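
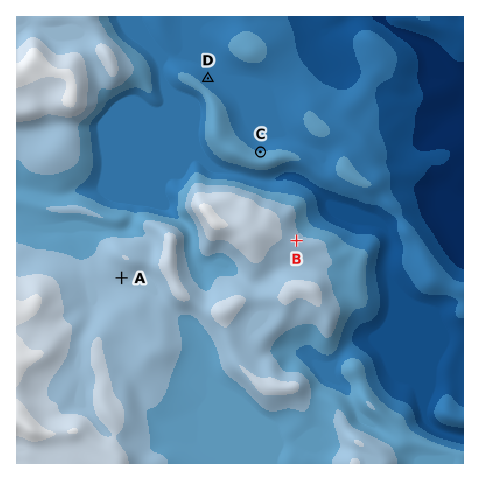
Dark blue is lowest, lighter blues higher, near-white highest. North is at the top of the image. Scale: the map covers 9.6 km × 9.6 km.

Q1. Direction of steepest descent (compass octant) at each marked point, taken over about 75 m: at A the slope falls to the S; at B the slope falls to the NE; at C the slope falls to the N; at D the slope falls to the NE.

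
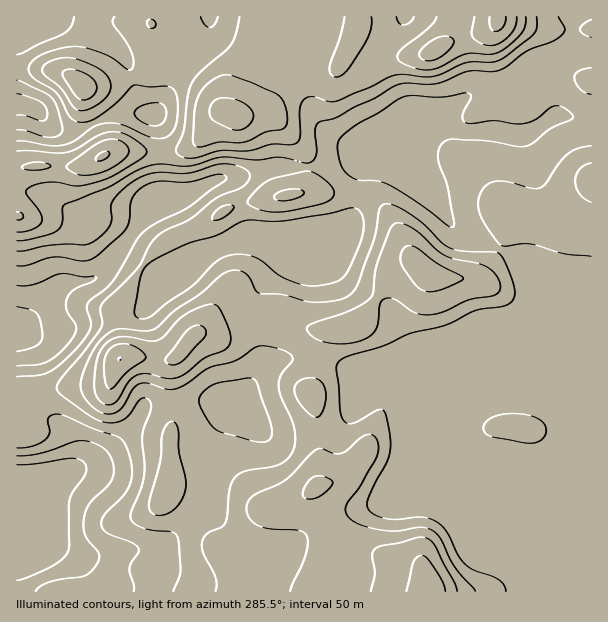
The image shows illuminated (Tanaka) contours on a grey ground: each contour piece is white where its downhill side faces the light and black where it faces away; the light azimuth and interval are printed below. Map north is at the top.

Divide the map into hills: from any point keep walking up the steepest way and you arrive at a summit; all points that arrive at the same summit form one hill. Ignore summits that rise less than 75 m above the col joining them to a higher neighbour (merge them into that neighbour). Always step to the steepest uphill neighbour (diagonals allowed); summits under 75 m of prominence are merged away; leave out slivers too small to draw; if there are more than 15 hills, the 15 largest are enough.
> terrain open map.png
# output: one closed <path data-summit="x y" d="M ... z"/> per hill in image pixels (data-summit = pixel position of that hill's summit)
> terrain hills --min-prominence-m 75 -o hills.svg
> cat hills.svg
<path data-summit="429 591" d="M300 358l-19 2-14 6-13 12-18 28-15-4-60 0-17 4-18 29-22 21-15 8-39 16-29 18-5 6 0 17 14 15 33 16 15 12 6 17 0 11 458-1-4-15-11-14-45-28-24-48-15-17-11-8 2-41-7-31-1-27-9 4-31 2-24 8-30-14z"/><path data-summit="498 18" d="M564 314l-6 0-34 12-36 6-30 18-26 10-6 5 1 24 7 31-2 41 11 8 15 17 24 48 45 28 11 14 5 16 48 0 1-256-5 0-17-18z"/><path data-summit="429 272" d="M384 150l-13 4-9 11-6 41-10 21-19 13-33 4-40 53-2 9 0 12 8 35 0 20 12-11 18-4 10 0 32 4 30 14 4 0 8-4 12-4 42-6 27-10 21-14 16-7 32-5 34-12 13 3-13-18-43-41-26-14-30-12-9-10-12-19z"/><path data-summit="234 114" d="M404 16l-194 0 0 11-5 14-16 17-11 8-8 21-10 21-6 6 8 24 0 60 6 1 23-6 30-15 22-2 30-8 53-2 37-12 23-4 18-31-2-8-22-30-6-13 0-6 6-14 20-24z"/><path data-summit="120 359" d="M260 236l-15 0-44 18-31 23-14 14-10 15-12 10-20 4-34 4-29 10-16 0-15-6-4 1 0 84 19 2 19 6 12 10 7 16 0 17-5 8 21-8 21-13 16-16 18-28 3-3 14-2 60 0 12 4 5-2 22-36 0-15-8-35 0-12 2-9 42-54z"/><path data-summit="102 156" d="M24 104l-8 1 1 220 15-7 28-32 12-4 18-2 13-10 0-6-11-13-6-17 2-12 5-6 17-6 34 0 18-10 0-62-5-18-4-5-33-1-16 4-21 10-17 4-13-5-17-18z"/><path data-summit="81 86" d="M51 16l-35 1 0 87 20 5 17 18 13 5 17-4 30-13 33-1-7-12-6-25-9-21-13-13-21-6z"/>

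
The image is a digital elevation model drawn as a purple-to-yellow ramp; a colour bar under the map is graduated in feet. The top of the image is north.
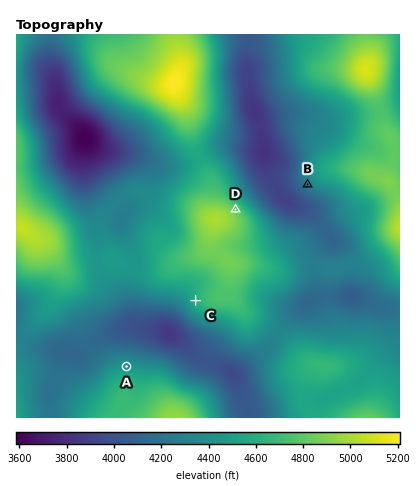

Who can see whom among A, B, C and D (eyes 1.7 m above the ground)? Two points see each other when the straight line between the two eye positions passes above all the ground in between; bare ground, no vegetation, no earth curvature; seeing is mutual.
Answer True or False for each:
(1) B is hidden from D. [False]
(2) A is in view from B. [False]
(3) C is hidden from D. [True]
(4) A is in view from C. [True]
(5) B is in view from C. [False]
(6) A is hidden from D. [True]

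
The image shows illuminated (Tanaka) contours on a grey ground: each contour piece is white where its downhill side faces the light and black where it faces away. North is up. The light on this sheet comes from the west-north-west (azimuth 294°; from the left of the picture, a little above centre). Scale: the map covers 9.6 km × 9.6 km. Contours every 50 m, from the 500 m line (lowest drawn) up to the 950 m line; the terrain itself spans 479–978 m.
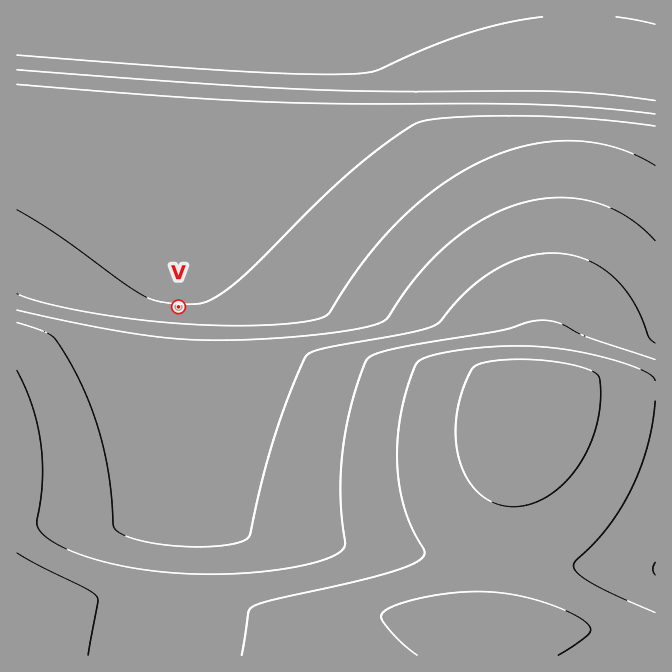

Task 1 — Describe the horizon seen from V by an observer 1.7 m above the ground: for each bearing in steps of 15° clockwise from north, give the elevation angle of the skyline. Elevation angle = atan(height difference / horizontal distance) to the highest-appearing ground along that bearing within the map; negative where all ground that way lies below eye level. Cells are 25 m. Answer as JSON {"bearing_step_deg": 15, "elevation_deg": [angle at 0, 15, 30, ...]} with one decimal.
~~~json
{"bearing_step_deg": 15, "elevation_deg": [-0.8, -0.8, -0.6, -0.3, 0.3, 1.2, 2.1, 3.9, 5.5, 7.8, 9.6, 10.9, 11.5, 11.4, 10.5, 8.9, 6.9, 4.6, 2.0, 0.6, -0.1, -0.5, -0.7, -0.8]}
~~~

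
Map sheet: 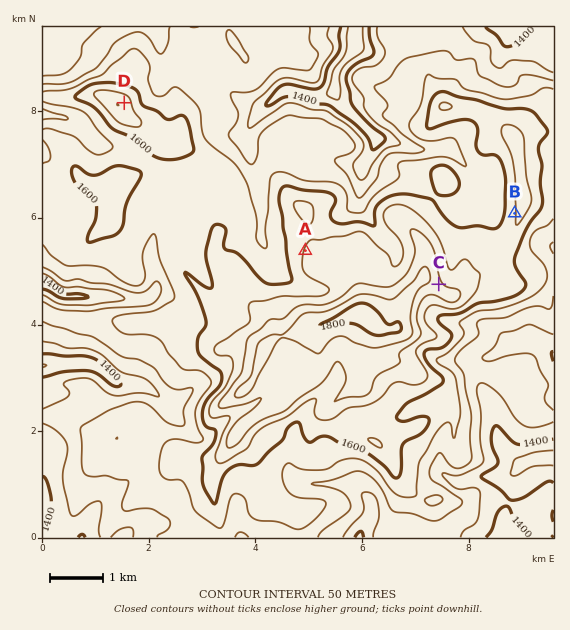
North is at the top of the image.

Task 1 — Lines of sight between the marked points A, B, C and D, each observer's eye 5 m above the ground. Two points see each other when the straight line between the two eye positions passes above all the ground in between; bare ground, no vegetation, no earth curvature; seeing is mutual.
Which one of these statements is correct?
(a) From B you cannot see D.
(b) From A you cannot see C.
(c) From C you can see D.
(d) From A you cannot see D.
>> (b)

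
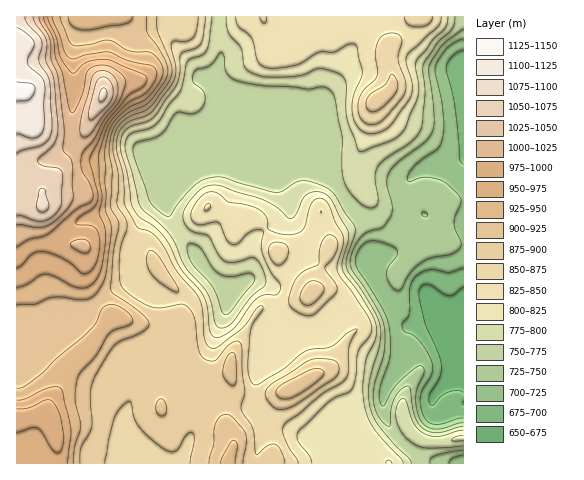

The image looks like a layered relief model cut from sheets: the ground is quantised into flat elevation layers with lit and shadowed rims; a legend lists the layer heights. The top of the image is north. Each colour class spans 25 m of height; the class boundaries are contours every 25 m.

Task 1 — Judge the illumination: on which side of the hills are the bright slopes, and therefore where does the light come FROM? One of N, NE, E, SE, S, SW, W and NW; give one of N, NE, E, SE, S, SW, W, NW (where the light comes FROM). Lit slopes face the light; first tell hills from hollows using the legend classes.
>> N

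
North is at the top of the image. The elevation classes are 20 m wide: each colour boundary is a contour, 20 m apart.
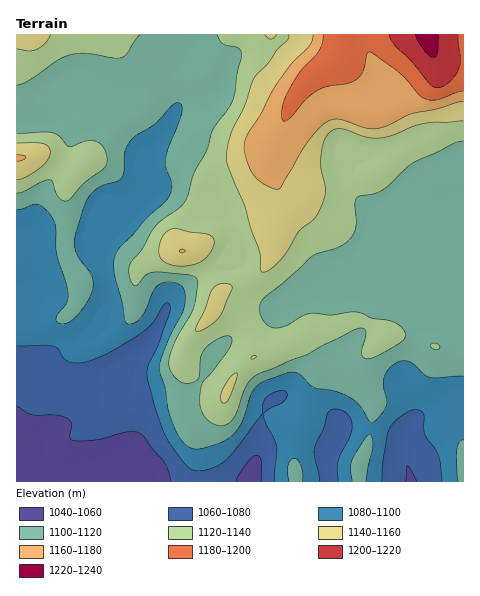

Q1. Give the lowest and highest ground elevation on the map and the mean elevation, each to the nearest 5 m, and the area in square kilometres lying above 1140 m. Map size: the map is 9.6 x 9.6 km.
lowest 1040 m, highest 1225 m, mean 1115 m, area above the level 15.4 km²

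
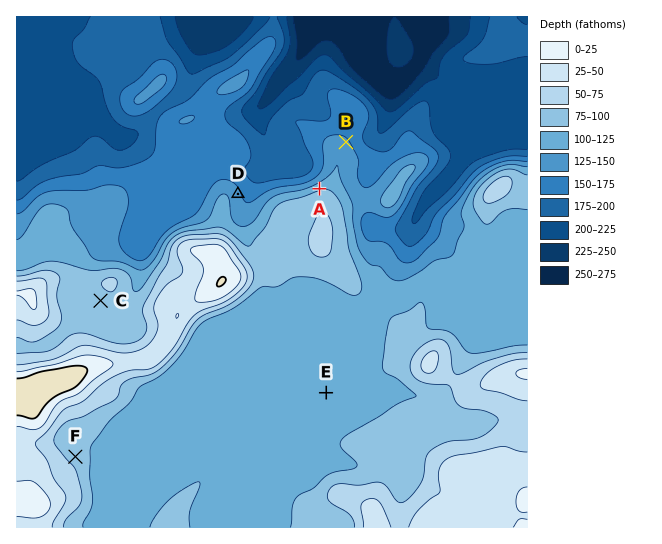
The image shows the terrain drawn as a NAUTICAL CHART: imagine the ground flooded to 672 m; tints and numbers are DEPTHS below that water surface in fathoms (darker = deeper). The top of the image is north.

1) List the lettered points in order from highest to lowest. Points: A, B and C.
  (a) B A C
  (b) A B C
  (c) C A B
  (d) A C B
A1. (c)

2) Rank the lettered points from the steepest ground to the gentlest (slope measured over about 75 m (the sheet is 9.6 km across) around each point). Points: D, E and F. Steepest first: D F E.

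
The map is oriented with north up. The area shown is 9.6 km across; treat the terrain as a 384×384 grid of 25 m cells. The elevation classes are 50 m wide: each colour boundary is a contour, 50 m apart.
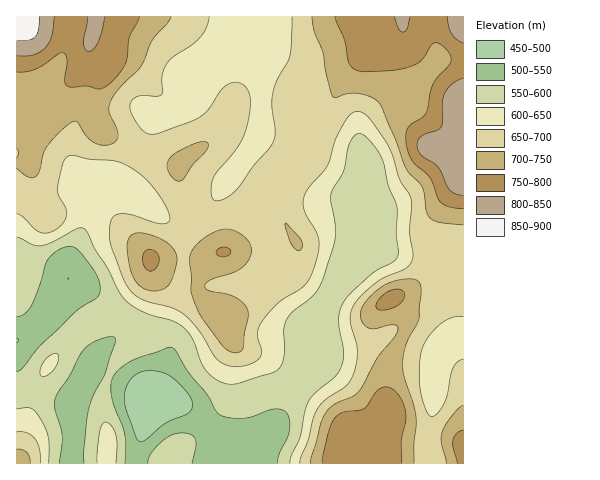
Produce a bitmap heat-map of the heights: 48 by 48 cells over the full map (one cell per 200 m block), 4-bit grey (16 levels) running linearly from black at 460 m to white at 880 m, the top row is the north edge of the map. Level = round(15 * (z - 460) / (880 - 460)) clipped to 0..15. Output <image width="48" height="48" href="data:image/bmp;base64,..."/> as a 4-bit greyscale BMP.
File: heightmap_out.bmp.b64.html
<image width="48" height="48" href="data:image/bmp;base64,Qk32BAAAAAAAAHYAAAAoAAAAMAAAADAAAAABAAQAAAAAAIAEAAATCwAAEwsAABAAAAAAAAAAAAAAABEREQAiIiIAMzMzAERERABVVVUAZmZmAHd3dwCIiIgAmZmZAKqqqgC7u7sAzMzMAN3d3QDu7u4A////AJl1MzNWVCNERDMyIiIjRXiry7u7upd4m5h1QzNWVCI0REMyIiIjNWirzLu7uph4q4dlQzNWVCEjRDMyIiIiNFebzMy7uph4q3dlQzNFUyESMzMzIiIiM1eavMzLuph4qmZUMzNFQxARIiIzMzMzM1aKu7u8u5h4mlVUMzNEQhAAERIzNEMzNEZ5qru8y5d3iVVEMzNEMhAAARI0REREREVomaq8updmeEVEMzM0MhAAARI0RUREREVWeJmruodmeERUQzMzMhAAESNFVVVERERVZ4mqqYdmeERVQzMzMyEREjRVZmVVVURFVniZmYdmdzRVVDMzMzIiI0VWd3ZlVUREVniZmYdmdyNFVDMzNDMzM0VniId2VUREVXiJmYdmZyI0VEMzNERDM0V4mYh2VVREVXiJmYdmZiIjREQzM0RERFZ5mYdmVVREVniImYdmZiIiNEREM0RERWeJqpdmVUREVniYmZh2ZjIiI0RERERVVniaqph2VUREVomZmZiHd0MiIzRERFVmZ4maqph3ZVREVomqqZiId0QyIiM0RWd3iImZmYh3dlVERXirupiIiFQyIiI0RniIiJmZiId3d3ZURVeKupmIiFQyISI0V4mpmJmYiId3d3ZURFV4mZiIiERDIiI0Z5qqmImZmIh3eIdlREVWd4iId0RDIiNFaJq6mJmqqZh3iIdlRERFVniIiEREMjRWeJq6mImqqpiIiIh1REREVniIiFVVQ0RWeJqpmImaqpiIiZh2VEREVniIiFZmZUVmeJmYh3iZmYiIiYh2VUREVniIiGd4dlVmeIh3d3eIiIiIiIdlVVREVniIiHeIh2Zmd3dmd3d3iIiIiHdlVUREVniZmXeId2ZmZmZmd4d3d3iIiHZlVEREVniaq3iHdmVmZmZneId3d3iIiHZlVEREVnibvIiHdlVVVWZ3iIh3d3eIiHdlVERFZ3irzYiIdmVVVmd4iYh3d3eIiId2VURFZ4ms3ZmYdmZmZneImZh3d3d4iIh2VURFaJq83ZmYd3d3d3eImZiHd3d3iIiHZURFeazN3ZmYh3eIiId4iZmId3d3d4iHZURWebzd3ZmZiIiZmId3iImYh3d3d3iHZVVXirzdzZmpmImZmHd3d3iIh3d3d3eIdlVnmrzM3aqqmZmZmHd3d3d4h3d3d3eIdmZ4mqu83aqqmZmZh3d3d3d3h3d3d3eIh3eJmaq83ZmqmZmZh3d3d3d3d3d3eIiIiHiJmZq83pmaqqqqmHd3d3d3d3d3eIiImImZmZq83Zmaqqq6qId3d3d3d3d3eIiJmZmZmZqrzaqqq7u7uYh3d3d3d3d3d4iJmqqqqqqrvLuqqrvMupiHd3d2d2Znd3iJqqu7uqqqu8y7qrzMu6mHd3dmZmZnd3iJqru7u7qqq93cu7zMu6mId3d2ZmZmd3iJqrvMzLuqu+7cu7zMu6mYh3d3ZmZmd3iZq7zMzMu7vP7ty7zMu6qZiHd3d2Zmd3iaq8zMzMu7zf/ty7zcu7qZmId3d3Zmd3iaq8zMzMu7zQ=="/>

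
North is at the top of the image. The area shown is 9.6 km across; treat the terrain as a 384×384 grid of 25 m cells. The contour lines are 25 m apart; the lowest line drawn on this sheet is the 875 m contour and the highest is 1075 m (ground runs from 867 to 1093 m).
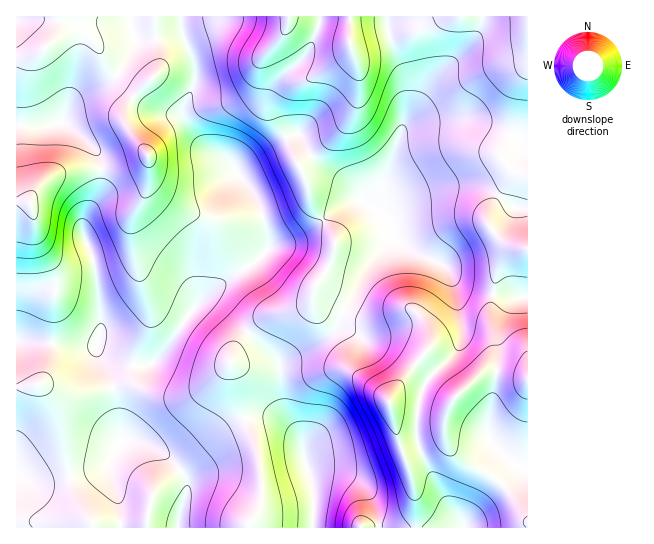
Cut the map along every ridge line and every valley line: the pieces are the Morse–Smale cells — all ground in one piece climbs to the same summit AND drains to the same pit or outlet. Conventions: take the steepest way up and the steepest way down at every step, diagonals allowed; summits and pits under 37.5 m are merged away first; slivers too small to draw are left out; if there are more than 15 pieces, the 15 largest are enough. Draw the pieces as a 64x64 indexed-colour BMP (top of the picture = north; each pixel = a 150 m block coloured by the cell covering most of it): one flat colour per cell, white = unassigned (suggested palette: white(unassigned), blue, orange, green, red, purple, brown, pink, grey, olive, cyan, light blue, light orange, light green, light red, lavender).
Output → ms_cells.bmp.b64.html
<image width="64" height="64" href="data:image/bmp;base64,Qk12CAAAAAAAAHYAAAAoAAAAQAAAAEAAAAABAAQAAAAAAAAIAAATCwAAEwsAABAAAAAAAAAA////ALR3HwAOf/8ALKAsACgn1gC9Z5QAS1aMAMJ34wB/f38AIr28AM++FwDox64AeLv/AIrfmACWmP8A1bDFABERERERERERERERERERFmZmZmZmZmZkRDMzMzMzMzMzERERERERERERERERERERZmZmZmZmZmREQzMzMzMzMzMRERERERERERERERERERFmZmZmZmZmZEREMzMzMzMzMxERERERERERERERERERERZmZmZmZmZEREQzMzMzMzMzERERERERERERERERERERFmZmZmZmZkRERDMzMzMzMzMREREREREREREREREREREWZmZmZmZkREREMzMzMzMzMxERERERERERERERERERERZmZmZmZEREREMzMzMzMzMzERERERERERERERERERERZmZmREREREREQzMzMzMzMzMRERERERERERERERERERFmZmZERERERERDMzMzMzMzMxEREREREREREREREREREWZmZkRERERERDMzMzMzMzMzERERERERERERERERERERZmZmREREREREMzMzMzMzMzMRERERERERERERERERERZmZmREREREREQzMzMzMzMzMxERERERERERERERERERFmZmZEREREREQzMzMzMzMzMzEREREREREREREREREREWZmZERERERERDMzMzMzMzMzMREREREREREREREREREWZmZkREREREREMzMzMzMzMzMxERERERERERERERERERZmZkREREREREQzMzMzMzMzMzERERERERERERERERERFmZmRERERERERDMzMzMzMzMzMREREREREREREREREREWZmZEREREREREQzMzMzMzMzMxEREREREREREREREREWZmZkRERERERERDMzMzMzMzMzERERERERERERERERERZmZmREREREREREQzMzMzMzMzMRERERERESIiERERERFmZmZEREREREREREMzMzMzMzMxEREREREiIiIhEREREWZmZmZERERERERERDMzMzMzMzEREREREiIiIiIRERERZmZmZmZEREREREREQzMzMzMzNVVVVVVSIiIiIhEREREWZmZmZmRERERERERDMzMzMzM1VVVVVVIiIiIiIRERERFmZmZmZmREREREREMzMzMzMzVVVVVVVSIiIiIiERERERZmZmZmZEREREREMzMzMzMzNVVVVVVVIiIiIiIRERERERZmZmZmQzNEREMzMzMzMzM1VVVVVVIiIiIiIiEREREREREWZmEzMzMzMzMzMzMzMzVVVVVVUiIiIiIiIhERERERERFhERMzMzMzMzMzMzMzNVVVVVVSIiIiIiIiIREREREREREREzMzMzMzMzMxEREVVVVVVVIiIiIiIiIiIRERERERERERMzMzMzMzERERERVVVVVVUiIiIiIiIiIiEREREREREREzMzMzMzERERERFVVVVVVSIiIiIiIiIiIiERERERERERMzMzMzMREREREVVVVVVVIiIiIiIiIiIiIhERERERERETMzMzERERERERVVVVVVIiIiIiIiIiIiIiIRERERERERMzMxERERERERFVVVVVUiIiIiIiIiIiIiIiERERERERETMREREREREREVVVVVVSIiIiIiIiIiIiIiERERERERERERERERERERERVVVVVSIiIiIiIiIiIiIiIRERERERERERERERERERERFVVVVVUiIiIiIiIiIiIiIhEREREREREREREREREREREVVVVVVSIiIiIiIiIiIiIiERERERERERERERERERERERVVVVVVUiIiIiIiIiIiIiERERERERERERERERERERERFVVVVVVSIiIiIiIiIiIiIREREREREREREREREREREREVVVVVVVIiIiIiIiIiIiIRERERERERERERERERERERERVVVVVVVSIiIiIiIiIiIRERERERERERERERERERERERFVVVVVVVIiIiIiIiIiIhEREREREREREREREREREREREVVVVVVVUiIiIiIiIiIhERERERERERERERERERERERERVVVVVVUiIiIiIiIiIRERERERERERERERERERERERERFVVVVVVSIiIiIiIiIREREREREREREREREREREREREREVVVVVVSIiIiIiIiIREREREREREREREREREREREREREXVVVVUiIiIiIiIiIRERERERERERERERERERERERERF3ciIiUiIiIiIiIiIRERERERERERERERERF3EREREXd3dyIiIiIiIiIiIiIhERERERERERERERERERd3d3d3d3d3IiIiIiIiIiIiIiERERERERERERERERERF3d3d3d3d3ciIiIiIiIiIiIiIREREREREREREREREREXd3d3d3d3dyIiIiIiIiIiIiIiERERERERERERERERERd3d3d3d3d3IiIiIiIiIiIiIiIRERERERERERERERERF3d3d3d3d3ciIiIiIiIiIiIiIhEREREREREREREREREXd3d3d3d3dyIiIiIiIiIiIiIiEREREREREREREREREXd3d3d3d3d3IiIiIiIiIiIiIiIRERERERERERERERERd3d3d3d3d3ciIiIiIiIiIiIiIhERERERERERERERERd3d3d3d3d3dyIiIiIiIiIiIiIhERERERERERERERERF3d3d3d3d3d3IiIiIiIiIiIiIiEREREREREREREREREXd3d3d3d3d3ciIiIiIiIiIiIiIRERERERERERERERERd3d3d3d3d3dyIiIiIiIiIiIiIhERERERERERERERERF3d3d3d3d3d3"/>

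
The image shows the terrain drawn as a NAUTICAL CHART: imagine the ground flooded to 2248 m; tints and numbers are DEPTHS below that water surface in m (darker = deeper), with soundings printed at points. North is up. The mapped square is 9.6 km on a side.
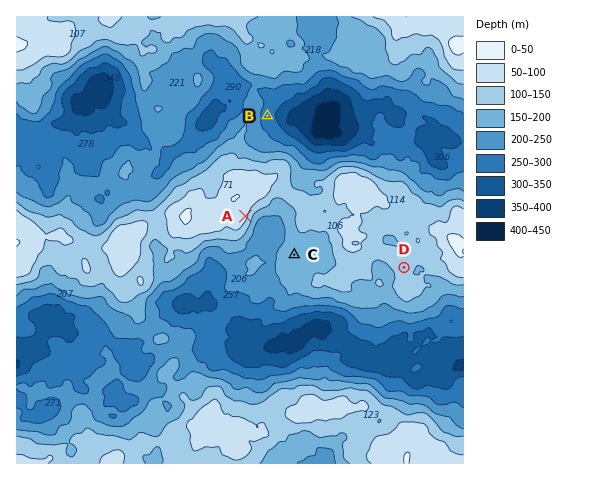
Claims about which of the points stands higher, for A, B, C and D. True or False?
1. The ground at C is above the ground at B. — True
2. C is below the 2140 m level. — True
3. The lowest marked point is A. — False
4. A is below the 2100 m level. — False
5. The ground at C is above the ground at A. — False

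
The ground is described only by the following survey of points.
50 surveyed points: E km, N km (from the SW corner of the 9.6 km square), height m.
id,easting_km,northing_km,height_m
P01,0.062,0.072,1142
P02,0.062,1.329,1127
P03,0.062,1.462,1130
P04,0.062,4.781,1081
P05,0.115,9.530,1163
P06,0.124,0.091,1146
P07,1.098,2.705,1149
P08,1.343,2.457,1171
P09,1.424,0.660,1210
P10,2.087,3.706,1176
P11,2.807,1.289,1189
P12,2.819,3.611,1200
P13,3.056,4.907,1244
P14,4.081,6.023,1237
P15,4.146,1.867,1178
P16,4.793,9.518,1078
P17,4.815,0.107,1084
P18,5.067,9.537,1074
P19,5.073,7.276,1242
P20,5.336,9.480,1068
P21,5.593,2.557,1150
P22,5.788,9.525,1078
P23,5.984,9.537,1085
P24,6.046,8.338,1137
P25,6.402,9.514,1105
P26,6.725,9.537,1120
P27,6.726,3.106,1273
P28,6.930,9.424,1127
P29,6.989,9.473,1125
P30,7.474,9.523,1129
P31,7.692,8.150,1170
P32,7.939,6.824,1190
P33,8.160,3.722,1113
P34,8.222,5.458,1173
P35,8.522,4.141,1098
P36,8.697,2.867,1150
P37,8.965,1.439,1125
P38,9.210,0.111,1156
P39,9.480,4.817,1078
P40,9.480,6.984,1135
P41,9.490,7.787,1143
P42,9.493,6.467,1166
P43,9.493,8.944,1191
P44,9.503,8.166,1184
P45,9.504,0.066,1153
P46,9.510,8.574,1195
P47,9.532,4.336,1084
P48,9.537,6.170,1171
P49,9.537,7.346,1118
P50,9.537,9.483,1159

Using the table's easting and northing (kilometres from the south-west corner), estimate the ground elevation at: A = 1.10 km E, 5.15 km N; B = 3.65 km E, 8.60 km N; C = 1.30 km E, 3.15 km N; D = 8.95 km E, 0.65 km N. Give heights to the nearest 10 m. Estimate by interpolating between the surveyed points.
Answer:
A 1120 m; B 1130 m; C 1130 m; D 1160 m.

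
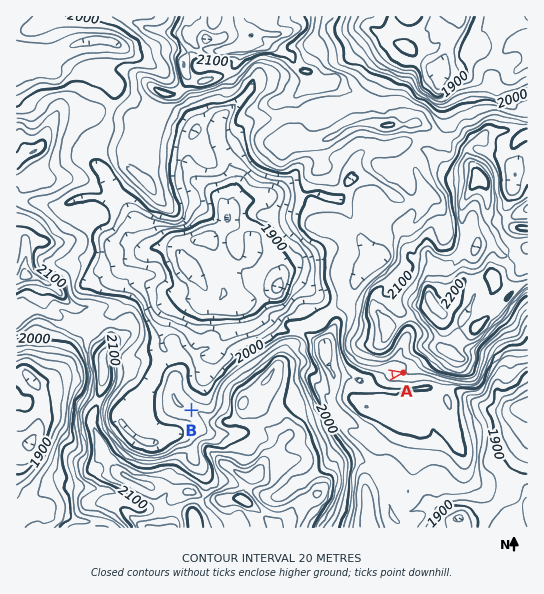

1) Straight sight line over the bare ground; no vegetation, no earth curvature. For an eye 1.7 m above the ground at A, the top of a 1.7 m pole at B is hidden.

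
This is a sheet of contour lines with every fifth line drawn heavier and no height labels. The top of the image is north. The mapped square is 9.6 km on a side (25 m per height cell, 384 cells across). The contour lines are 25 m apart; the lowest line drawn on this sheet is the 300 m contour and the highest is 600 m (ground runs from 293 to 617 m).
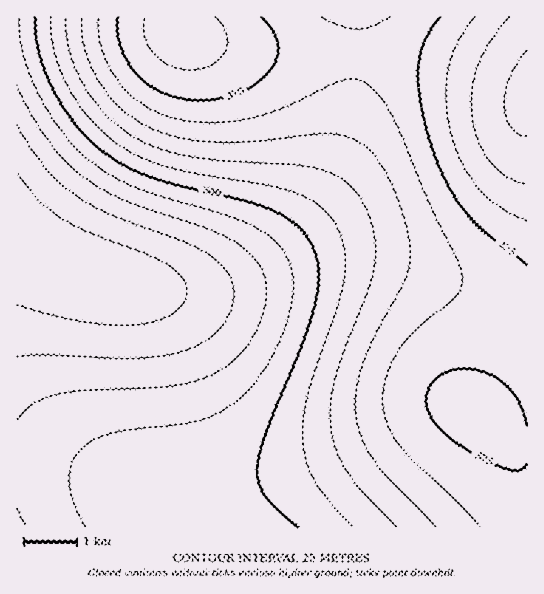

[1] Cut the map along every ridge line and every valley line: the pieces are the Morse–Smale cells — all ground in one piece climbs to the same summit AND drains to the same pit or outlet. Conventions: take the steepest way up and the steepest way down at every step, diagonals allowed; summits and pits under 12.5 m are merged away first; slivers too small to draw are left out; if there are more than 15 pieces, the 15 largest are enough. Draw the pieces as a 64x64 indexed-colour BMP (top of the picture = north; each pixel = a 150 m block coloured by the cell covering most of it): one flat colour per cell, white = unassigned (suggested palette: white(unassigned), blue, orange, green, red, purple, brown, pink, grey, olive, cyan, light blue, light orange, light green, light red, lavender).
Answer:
<image width="64" height="64" href="data:image/bmp;base64,Qk12CAAAAAAAAHYAAAAoAAAAQAAAAEAAAAABAAQAAAAAAAAIAAATCwAAEwsAABAAAAAAAAAA////ALR3HwAOf/8ALKAsACgn1gC9Z5QAS1aMAMJ34wB/f38AIr28AM++FwDox64AeLv/AIrfmACWmP8A1bDFABERERERERERERERERERERERERERERERERERERERERERERERERERERERERERERERERERERERERERERERERERERERERERERERERERERERERERERERERERERERERERERERERERERERERERERERERERERERERERERERERERERERERERERERERERERERERERERERERERERERERERERERERERERERERERERERERERERERERERERERERERERERERERERERERERERERERERERERERERERERERERERERERERERERERERERERERERERERERERERERERERERERERERERERERERERERERERERERERERERERERERERERERERERERERERERERERERERERERERERERERERERERERERERERERERERERERERERERERERERERERERERERERERERERERERERERERERERERERERERERERERERERERERERERERERERERERERERERERERERERERERERERERERERERERERERERERERERERERERERERERERERERERERERERERERERERERERERERERERERERERERERERERERERERERERERERERERERERERERERERERERERERERERERERERERERERERERERERERERERERERERERERERERERERERERERERERERERERERERERERERERERERERERERERERERERERERERERERERERERERERERERERERERERERERERERERERERERERERERERERERERERERERERERERERERERERERERERERERERERERERERERERERERERERERERERERERERERERERERERERERERERERERERERERERERERERERERERERERERERERERERERERERERERERERERERERERERERERERERERERERERERERERERERERERERERERERERERERERERERERERERERERERERERERERERERERERERERERERERERERERERERERERERERERERERERERERERERERERERERERERERERERERERERERERERERERERERERERERERERERERERERERERERERERERERERERERERERERMxERERERERERERERERERERERERERERERERERERERETMzERERERERERERERERERERERERERERERERERERERETMzMREREREREREREREREREREREREREREREREREREREzMzMxEREREREREiIiIiIiMzERERERERERERERERETMzMzMzERERERIiIiIiIiIiIiMzMxERERERERERERMzMzMzMzMREREiIiIiIiIiIiIiIiMzMzEREREREREzMzMzMzMzMxERIiIiIiIiIiIiIiIiIjMzMzMzMzMzMzMzMzMzMzMzESIiIiIiIiIiIiIiIiIiIjMzMzMzMzMzMzMzMzMzMzMSIiIiIiIiIiIiIiIiIiIiIzMzMzMzMzMzMzMzMzMzMyIiIiIiIiIiIiIiIiIiIiIiMzMzMzMzMzMzMzMzMzMzIiIiIiIiIiIiIiIiIiIiIiIjMzMzMzMzMzMzMzMzMzMiIiIiIiIiIiIiIiIiIiIiIiIzMzMzMzMzMzMzMzMzMyIiIiIiIiIiIiIiIiIiIiIiIiMzMzMzMzMzMzMzMzMzIiIiIiIiIiIiIiIiIiIiIiIiIzMzMzMzMzMzMzMzMzMiIiIiIiIiIiIiIiIiIiIiIiIiMzMzMzMzMzMzMzMzMyIiIiIiIiIiIiIiIiIiIiIiIiIjMzMzMzMzMzMzMzMzIiIiIiIiIiIiIiIiIiIiIiIiIiMzMzMzMzMzMzMzMzMiIiIiIiIiIiIiIiIiIiIiIiIiIjMzMzMzMzMzMzMzMyIiIiIiIiIiIiIiIiIiIiIiIiIiMzMzMzMzMzMzMzMzIiIiIiIiIiIiIiIiIiIiIiIiIiIzMzMzMzMzMzMzMzMiIiIiIiIiIiIiIiIiIiIiIiIiIiMzMzMzMzMzMzMzMyIiIiIiIiIiIiIiIiIiIiIiIiIiIzMzMzMzMzMzMzMzIiIiIiIiIiIiIiIiIiIiIiIiIiIjMzMzMzMzMzMzMzMiIiIiIiIiIiIiIiIiIiIiIiIiIiMzMzMzMzMzMzMzMyIiIiIiIiIiIiIiIiIiIiIiIiIiIjMzMzMzMzMzMzMzIiIiIiIiIiIiIiIiIiIiIiIiIiIiMzMzMzMzMzMzMzMiIiIiIiIiIiIiIiIiIiIiIiIiIiIzMzMzMzMzMzMzMyIiIiIiIiIiIiIiIiIiIiIiIiIiIjMzMzMzMzMzMzMzIiIiIiIiIiIiIiIiIiIiIiIiIiIiMzMzMzMzMzMzMzMiIiIiIiIiIiIiIiIiIiIiIiIiIiIzMzMzMzMzMzMzMyIiIiIiIiIiIiIiIiIiIiIiIiIiIjMzMzMzMzMzMzMzIiIiIiIiIiIiIiIiIiIiIiIiIiIiIzMzMzMzMzMzMzMiIiIiIiIiIiIiIiIiIiIiIiIiIiIjMzMzMzMzMzMzMyIiIiIiIiIiIiIiIiIiIiIiIiIiIiMzMzMzMzMzMzMzIiIiIiIiIiIiIiIiIiIiIiIiIiIiIzMzMzMzMzMzMzMiIiIiIiIiIiIiIiIiIiIiIiIiIiIjMzMzMzMzMzMzMyIiIiIiIiIiIiIiIiIiIiIiIiIiIiMzMzMzMzMzMzMz"/>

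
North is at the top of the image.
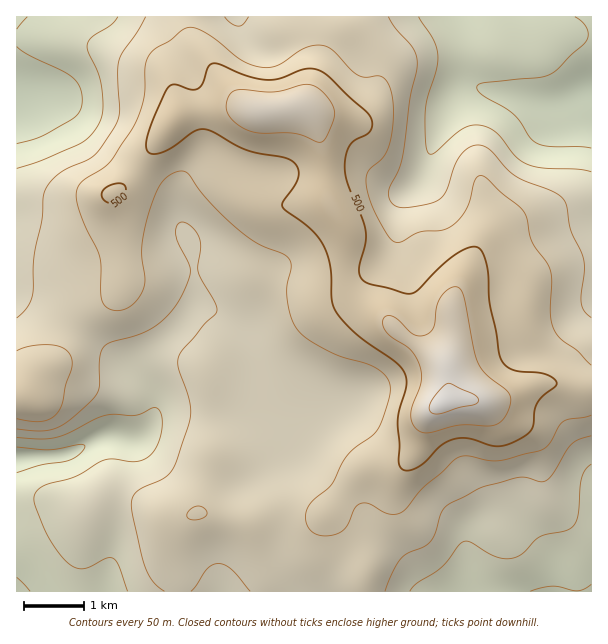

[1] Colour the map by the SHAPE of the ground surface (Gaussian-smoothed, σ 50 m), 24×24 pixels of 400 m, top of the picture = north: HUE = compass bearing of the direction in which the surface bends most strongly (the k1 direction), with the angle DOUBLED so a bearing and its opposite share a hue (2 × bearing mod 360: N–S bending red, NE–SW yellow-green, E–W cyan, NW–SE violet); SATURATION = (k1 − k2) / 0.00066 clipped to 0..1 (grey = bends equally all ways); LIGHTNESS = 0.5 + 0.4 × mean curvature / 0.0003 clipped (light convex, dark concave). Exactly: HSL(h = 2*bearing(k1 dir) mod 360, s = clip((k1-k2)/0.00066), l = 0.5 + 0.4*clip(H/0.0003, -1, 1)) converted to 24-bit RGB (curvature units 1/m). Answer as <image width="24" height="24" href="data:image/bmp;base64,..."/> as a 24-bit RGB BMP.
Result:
<image width="24" height="24" href="data:image/bmp;base64,Qk32BgAAAAAAADYAAAAoAAAAGAAAABgAAAABABgAAAAAAMAGAAATCwAAEwsAAAAAAAAAAAAAcoF0h354sKt3SV5+Pj2FvrCPpLWPnZp+TD55c5pyoqeNjGiScG2KUIqu7efQplh0UUBbb4lXUm17j2Jen31XZJN0W3+Xo6mBfIGNgXSLtaaGVYCPJzdtyrmLtbZ/hmxfTEhnf6VtaZp1gmaVmYOGVpqIusd+zkiHklOObbl8M0F9k2+RoaudgoqeV1t4nK2Cg32PenGTtKSWlXGjHCplxsybs5KYsXesVnCwkMC6a32fXlSQsJKLc6KGjXBgr1R0mbu1ibewJihhdqCUoJyIl1d1aJpte7uNgXydcY2mqpy4uIKuIFWnrtbKp4zAs529bZm7eICvpHO3T16ytqG+sHuTc1Jxr4JjkMBViEFVUUt7SoZdioplmmmTlsiYaI+anJfenKzhlXTc2q3VW5/UYJOsnk5ywo5mi39XT29MaIFfYXiDh2SLzV2PpGCnu3eR155oQHNjbISbf1RIV3U+eZFSm85fTEhqLDMAKDMAEC8ExtR1qUihcTBpoVBqxaWJq5mSbXqVaHx5YXVhTXRzc3Wqup7NmVbI9ra4nK5TOSAzqjoogqw3LZ0pjs1WMTA/wKcfW/8QAEIJEDMALycEFkUce49bwceGppN7imWDg3KBeX9/XIF1Q4pie1iHpRuV/3dc61QlJylHbcuKwdrkodDlqlHBgDxy1eH21tz1j3PvJUTaadfXLJGoOXFeys5ekJVfem9vf3h6gH55dn9zWX1cNVhYHxx+9tXw+NPzpZ371fH2fs7SkFRYfiVzvJm75uXPu2d7iGOrYIHHZW6zdDeHSW6CrciKgpV9b3aBgnV/hHl1gm5lfGxNQ0UxDyQXUY8d9taGetSoqOPip2Pn0m7xfIPnxtjtyqSez5jHvZ2/YElzXEVQT0+Pa6K6pbecmYSKbGiGh2d8iVRWgEE/k1hGZzxTO2U/EtFevuyqtNeGX3s4LCUfjIs2g6hgl4tSqJFurnNczDE6iClKeoFJNItMPIpjlpFwoImBeluCilOFqEh+o3qhhY62c0nRwu7rXPz7u6RE4sR5flyKXzV3hMVtQaiOhnqmjHdSnmFWsVOGxHbBv6y5cKWaOIVyT4FmlmpXdlhdV1BxiXyoqK+4d4ypUJbU2fLiUx2YxlVw2+aiU0mAYUON0NqWP2hSS2BAf4JmiYZuhXKGnoOXwq+opJexXnipQkp7kW5/kneRV4aZY6eqpoeMkql5Ns1/mbNSOSBkuY7I78+8X0aCSFqA1sWbfFyRUF5wgYWHhn9+fG5xgpNxuLt/gaeAdVqgUEOKf3SOl3Z6co9hSWVViWtW0sdnQbEzP2xmS1RyQpJv67urvFOgTnmPo8OZrWu4ZFmegH+HjGqGkm9zl5ZmusVmbbBTSjpnblB2dkVDlGk9lpNNSWJRY3JO1OGKf9mPGkWIcHGdRZqYuXhh0HB/dKWBeJBWfWJbfWyHdnxvfGOBolhwvYtPpNFrj6deKiZGYjBKjldolcGulqrDXk28eZ+20PfQlNa5DyNzboSxhlGoik1bzbGFro+aoH+ldWqQfGlmdneyYFezeG7W5Nvw4sPWpWtyKx1eVWOriMXGk8S2d4KkUkSuvtWkxe+pjUI6GiYSG00pZDBasVVLtNyAd8G4koLJpmvOpY7EcXm8b4DLcLDNxFqk+WmF5kdaKV1jRZaOfqFwkYlNb2c6P0Ey0eNC1eJGaxo2hb5ME2xqGS1ex7uf4vTXQ8OwRUiHm2OruI+1YHZSWHdNbFhLgEB80n+k/qHHz456IltTcUszkVMhf4s5PWlSpOp3vl85pUuOrd2gIlV5CEJacc+R8u7Me0RSNTAoWWg1lZpGanJOW3lJN007UkIxg4g40nie+NPbRBfeckLNyM7jr7Tgc5jOntWia23LqMTj2b+0N1N6F0teKLA+08BYrjZreVV+an9mfYpbdXlhdnRVQzVJYjpgjL9aNYND6vGuYSO8d3/P1fL2uLj+3sP43evtgbDclDGz642Ekk1zI1VYNYY+e2Ure0wsemA5aoM7XodQeWdMcWJHPTxVO5qFi7qFYrqbtdqAVS1onvy2ReCoNhlIzVFH6sqydSFGYTBB0qZ7yImgQ1qVNzdkjVZTm2d7nHulrKyGZ3BGh3m3goTBa5PRWsfebIi4mMWYr1J9htmxh+h6KQoVNiIQR4EOtYEPhS85ZJZqjsCXxa7FgkjFRDSziYuygYKqiYOksIipmHa1gYKphJGrfpenWYWETkthtbJkl5psqeJibTInYCNuk5axjKeseniiopK7ncS4bKtliX5Whk+KVEmQknuUhX6Ug3+XlIehl5at"/>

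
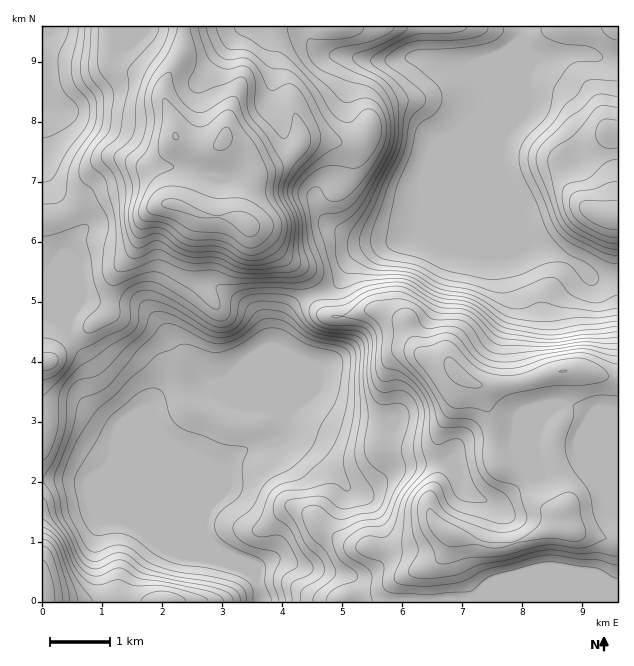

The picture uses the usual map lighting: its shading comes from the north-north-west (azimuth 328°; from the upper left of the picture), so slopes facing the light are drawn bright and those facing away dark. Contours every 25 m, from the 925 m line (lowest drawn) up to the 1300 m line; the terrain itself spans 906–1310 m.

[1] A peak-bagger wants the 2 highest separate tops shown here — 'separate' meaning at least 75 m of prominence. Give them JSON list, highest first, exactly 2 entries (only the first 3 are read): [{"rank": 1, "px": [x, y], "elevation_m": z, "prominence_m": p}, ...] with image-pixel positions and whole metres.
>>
[{"rank": 1, "px": [247, 225], "elevation_m": 1310, "prominence_m": 404}, {"rank": 2, "px": [458, 373], "elevation_m": 1254, "prominence_m": 187}]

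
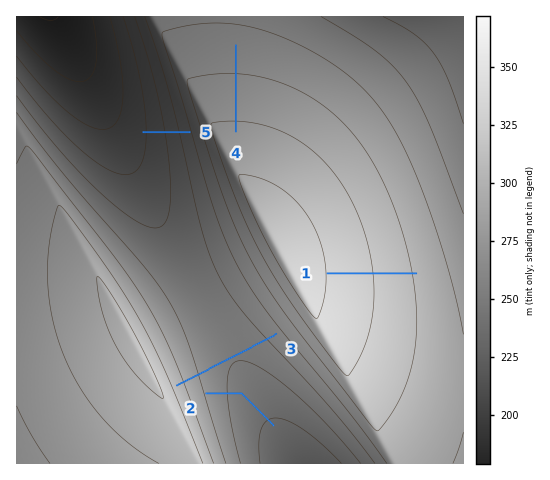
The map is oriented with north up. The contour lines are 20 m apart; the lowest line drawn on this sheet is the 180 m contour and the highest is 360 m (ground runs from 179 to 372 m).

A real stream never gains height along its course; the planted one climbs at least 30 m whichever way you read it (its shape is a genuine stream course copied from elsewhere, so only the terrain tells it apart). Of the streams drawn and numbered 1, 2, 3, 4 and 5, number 3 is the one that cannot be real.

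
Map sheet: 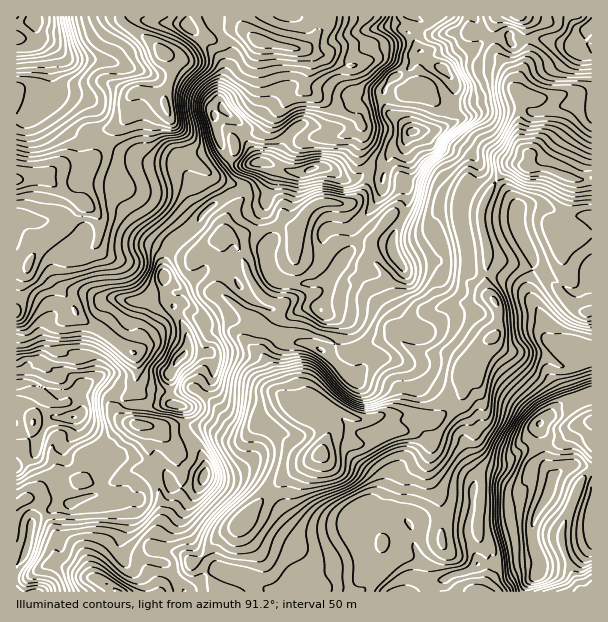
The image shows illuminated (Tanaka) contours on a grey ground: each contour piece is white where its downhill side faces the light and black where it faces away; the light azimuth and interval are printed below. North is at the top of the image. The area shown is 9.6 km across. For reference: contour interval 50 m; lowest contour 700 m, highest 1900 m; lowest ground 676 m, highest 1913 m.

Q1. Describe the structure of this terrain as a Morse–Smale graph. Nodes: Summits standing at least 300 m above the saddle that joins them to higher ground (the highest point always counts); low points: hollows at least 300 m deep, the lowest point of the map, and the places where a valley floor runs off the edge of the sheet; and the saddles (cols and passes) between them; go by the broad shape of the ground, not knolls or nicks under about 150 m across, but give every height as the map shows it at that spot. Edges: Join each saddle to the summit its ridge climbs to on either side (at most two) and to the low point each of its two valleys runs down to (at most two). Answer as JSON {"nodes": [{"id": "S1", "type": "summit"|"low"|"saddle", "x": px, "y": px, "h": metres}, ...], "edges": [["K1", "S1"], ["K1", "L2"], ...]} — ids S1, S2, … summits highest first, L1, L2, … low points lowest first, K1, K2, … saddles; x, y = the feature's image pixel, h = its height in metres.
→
{"nodes": [
{"id": "S1", "type": "summit", "x": 548, "y": 494, "h": 1913},
{"id": "S2", "type": "summit", "x": 413, "y": 132, "h": 1869},
{"id": "S3", "type": "summit", "x": 74, "y": 417, "h": 1801},
{"id": "S4", "type": "summit", "x": 33, "y": 21, "h": 1628},
{"id": "L1", "type": "low", "x": 321, "y": 453, "h": 676},
{"id": "L2", "type": "low", "x": 164, "y": 51, "h": 778},
{"id": "K1", "type": "saddle", "x": 123, "y": 404, "h": 1455},
{"id": "K2", "type": "saddle", "x": 207, "y": 575, "h": 1099},
{"id": "K3", "type": "saddle", "x": 497, "y": 182, "h": 1001},
{"id": "K4", "type": "saddle", "x": 104, "y": 143, "h": 976}],
"edges": [["K1", "S2"], ["K1", "S3"], ["K1", "L1"], ["K1", "L2"], ["K2", "S1"], ["K2", "S2"], ["K2", "L1"], ["K3", "S1"], ["K3", "S2"], ["K3", "L1"], ["K4", "S2"], ["K4", "S4"], ["K4", "L2"]]}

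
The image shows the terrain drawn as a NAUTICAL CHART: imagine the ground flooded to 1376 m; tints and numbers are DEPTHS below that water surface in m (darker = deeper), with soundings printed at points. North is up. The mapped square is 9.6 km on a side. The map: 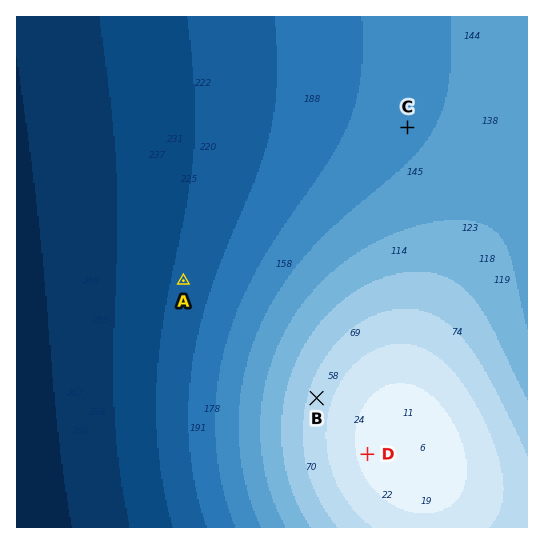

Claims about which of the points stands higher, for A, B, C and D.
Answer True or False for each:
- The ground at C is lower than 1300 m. True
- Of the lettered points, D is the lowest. False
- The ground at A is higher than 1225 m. False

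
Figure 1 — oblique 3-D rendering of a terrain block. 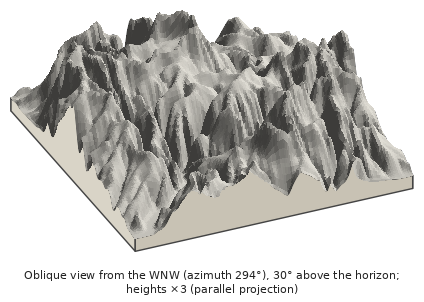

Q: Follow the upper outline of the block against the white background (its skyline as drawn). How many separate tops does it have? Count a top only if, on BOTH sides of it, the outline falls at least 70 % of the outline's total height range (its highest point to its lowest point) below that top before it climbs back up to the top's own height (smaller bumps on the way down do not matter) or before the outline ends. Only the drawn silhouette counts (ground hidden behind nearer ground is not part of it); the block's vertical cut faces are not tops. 0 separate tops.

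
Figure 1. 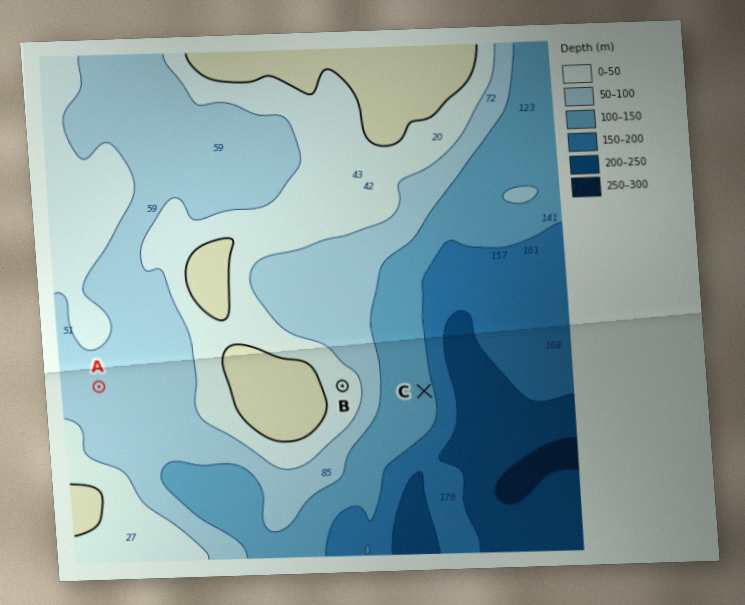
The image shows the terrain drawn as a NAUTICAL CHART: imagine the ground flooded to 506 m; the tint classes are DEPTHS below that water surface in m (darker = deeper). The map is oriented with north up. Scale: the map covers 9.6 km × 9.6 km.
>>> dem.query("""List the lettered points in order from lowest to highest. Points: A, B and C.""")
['C', 'A', 'B']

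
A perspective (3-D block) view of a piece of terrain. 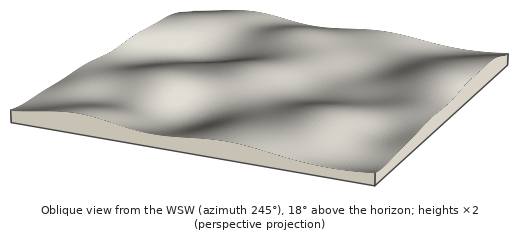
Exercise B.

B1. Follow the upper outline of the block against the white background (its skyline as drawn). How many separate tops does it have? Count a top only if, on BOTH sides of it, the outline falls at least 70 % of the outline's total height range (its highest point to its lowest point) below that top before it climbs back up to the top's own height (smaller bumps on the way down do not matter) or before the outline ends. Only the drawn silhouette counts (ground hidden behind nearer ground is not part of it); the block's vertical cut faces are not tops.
0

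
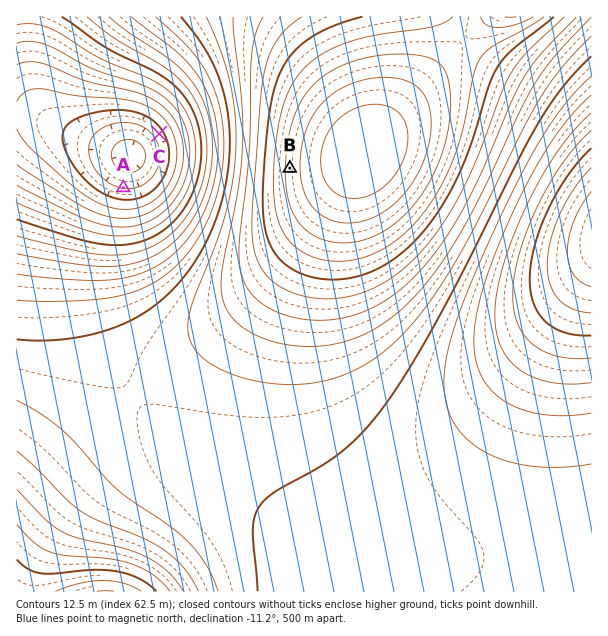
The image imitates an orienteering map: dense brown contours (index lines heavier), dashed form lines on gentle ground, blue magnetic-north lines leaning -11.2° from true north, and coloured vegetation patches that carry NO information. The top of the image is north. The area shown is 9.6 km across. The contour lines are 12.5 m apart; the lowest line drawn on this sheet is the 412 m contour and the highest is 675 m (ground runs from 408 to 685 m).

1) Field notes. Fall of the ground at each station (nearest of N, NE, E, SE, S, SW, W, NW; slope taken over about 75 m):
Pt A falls N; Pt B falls W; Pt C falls SW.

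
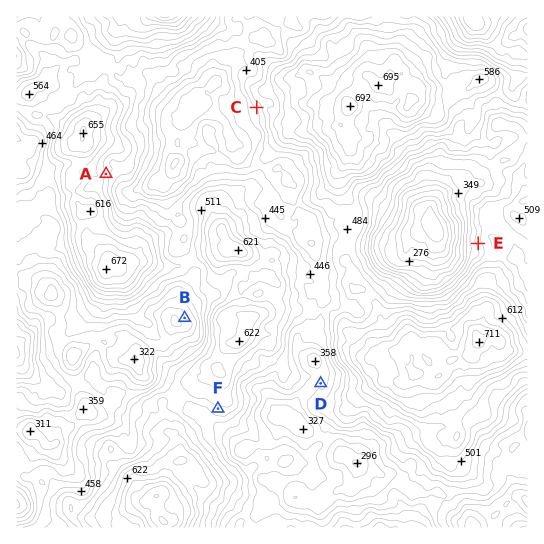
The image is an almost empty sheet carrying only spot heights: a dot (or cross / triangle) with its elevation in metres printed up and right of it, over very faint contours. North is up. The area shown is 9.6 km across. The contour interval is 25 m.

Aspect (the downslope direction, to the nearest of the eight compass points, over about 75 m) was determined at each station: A E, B SW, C SW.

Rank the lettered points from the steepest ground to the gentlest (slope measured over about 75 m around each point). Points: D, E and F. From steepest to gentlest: E F D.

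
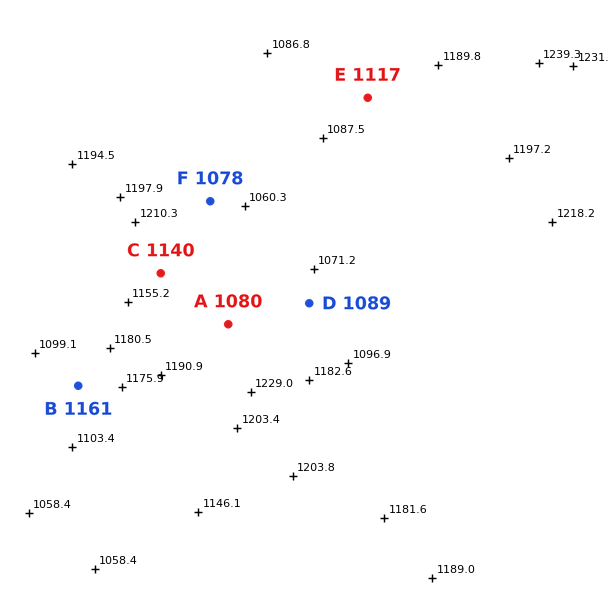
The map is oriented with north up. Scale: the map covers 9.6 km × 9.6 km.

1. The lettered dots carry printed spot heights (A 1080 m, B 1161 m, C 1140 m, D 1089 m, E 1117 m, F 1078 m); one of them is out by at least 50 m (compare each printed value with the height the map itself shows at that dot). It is A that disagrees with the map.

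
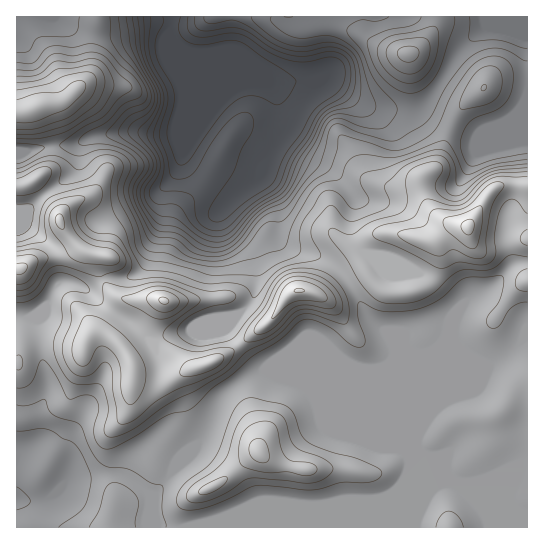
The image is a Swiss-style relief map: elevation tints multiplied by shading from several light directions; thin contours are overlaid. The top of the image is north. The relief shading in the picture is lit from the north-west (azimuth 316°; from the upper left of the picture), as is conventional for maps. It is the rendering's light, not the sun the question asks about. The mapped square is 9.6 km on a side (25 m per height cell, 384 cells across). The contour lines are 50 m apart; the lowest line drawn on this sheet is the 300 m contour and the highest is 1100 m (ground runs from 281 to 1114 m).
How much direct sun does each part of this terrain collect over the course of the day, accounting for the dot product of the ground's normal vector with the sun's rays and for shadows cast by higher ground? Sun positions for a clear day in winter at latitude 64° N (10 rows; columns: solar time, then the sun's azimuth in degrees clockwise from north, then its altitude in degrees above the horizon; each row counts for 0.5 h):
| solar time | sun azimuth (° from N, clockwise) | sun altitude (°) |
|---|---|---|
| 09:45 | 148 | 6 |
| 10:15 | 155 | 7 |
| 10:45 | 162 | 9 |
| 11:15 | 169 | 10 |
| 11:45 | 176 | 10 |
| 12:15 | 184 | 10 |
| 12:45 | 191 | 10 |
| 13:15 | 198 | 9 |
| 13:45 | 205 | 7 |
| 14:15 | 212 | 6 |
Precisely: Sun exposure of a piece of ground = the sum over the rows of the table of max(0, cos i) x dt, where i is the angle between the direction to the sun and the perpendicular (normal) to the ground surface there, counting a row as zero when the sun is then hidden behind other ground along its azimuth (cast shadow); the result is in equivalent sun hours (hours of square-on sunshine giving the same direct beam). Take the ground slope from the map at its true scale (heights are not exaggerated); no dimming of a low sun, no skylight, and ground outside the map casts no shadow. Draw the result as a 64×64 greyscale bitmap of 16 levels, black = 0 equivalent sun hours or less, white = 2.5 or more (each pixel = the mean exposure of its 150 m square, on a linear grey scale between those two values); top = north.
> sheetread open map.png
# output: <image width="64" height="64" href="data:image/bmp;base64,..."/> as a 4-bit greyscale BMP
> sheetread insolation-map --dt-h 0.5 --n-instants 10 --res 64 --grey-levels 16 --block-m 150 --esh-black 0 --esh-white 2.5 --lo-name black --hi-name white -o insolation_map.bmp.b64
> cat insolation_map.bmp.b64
<image width="64" height="64" href="data:image/bmp;base64,Qk12CAAAAAAAAHYAAAAoAAAAQAAAAEAAAAABAAQAAAAAAAAIAAATCwAAEwsAABAAAAAAAAAAAAAAABEREQAiIiIAMzMzAERERABVVVUAZmZmAHd3dwCIiIgAmZmZAKqqqgC7u7sAzMzMAN3d3QDu7u4A////ACIjMiIjNERERFVlRERERERERERERERERERDMzM0REREARERERI0VVVEV5qoZUREREREREREREREREMiEiNEREQSIiIiIjRVVURWnO7KhUREREREREREREREQyERJERERUVUQzMzNERERERZzv7KhlRVVndlREREREREIhJEREREZmZUMzMzMzRFQiJHrdy6qqvMzLmIiIdURERDNERERERmZmVERDMzRVVCEAAlmrze7u7uy6u6qYVERERERERERFVWZlVVVEVVVVMQAAA3re/sy7upmYdmZkREREVVVEREREVmZWd3ZlVVRDEAABWcy5dUM0RDIRE0VERERVVVVERENFZmeIh2VVVUMhAAJHmGQxAAAAAAABJEREREVVZVVFRERmd4mZdlRVRDIQEkVUQyEAAAAAATNERFVERFVVVVdlRFZ3iaupdVVVQyIjMyIzMQAAABI0REREVWVURVVVWZh2Z3dmm8yoZVVUMzIiESMyAAATRERERERFVlVVVVVZmZiIhkNYvcuGZmVEMiEAEjMhEjRERERERERVZmZmZVd4iZmGMjWLzLl3dlQyEQAAEjMzREREREREQzRVVWZmZmZniHZDRXiby5h3ZEMQAAABM0REREREREREMiMjNWZndlVWdlVmd3iruoh1QyAAAAEjREREREREREREMiIjRVmHVVaJh2Z3d3q7qpZDIQAAEjREREREREREREREQzNFWZdmaLy4ZVZmVpzMynUxEAEjREREREREREREREREMzRZh2eKzbhURWVEac7/2VMiIjRERERERERERERERERDM0dmeJq7qGVVRDM0et/+p1REREREREREREREREREREMzNVV4iJmId2QyNDISR7zKhkRERERERWVURERERERERDMzRWd2ZniYUhI0MQAAFZu6hURERERph1VERERERFVVRDM0VURFeJcxE0QgAAAAOu/aZEREV5l1RERFVERFVmZUQjRDMjRocxEkQxAAAAAGz/63REV5l0NEREVVREVnd2VCMzIiI0QgATVmQAAAAAFb/+p1aKqEI0RERFVERWZ3ZUM0MiMyEQATWJu3EAAAAAJ97bvN22M0ZmZlVURERWZlVVRDRUEAEleazv7GIBEQABfO///7ZEeaqph2VEQzNWZqlkRVIAA3mZrNzN3cuFIAE6///8dEes3d3Kh1RDIkaI7bZTEAAVZVVlQzNFZ4YxASbP/ZQiWaurvMy5dVQyNpr/yEIAAUMQAAAAAAAAEREBEldTEBJphkRFeaqXZUM1i+25YyJHUQAAAAAAAAAAAAAAAAAAE2hTIREkaZmIh1RXqqqpq8p2QAAAAAAAAAAAAAAAAAAUZjNERER5q83chCFGi97ty83oEAAAAAAAAAAAAAAAATVUNEREaKq8//62MQA1iZqqqXQAAAAAAAAAAAAAAAACRUNERGmruqzuypl3AAAld1MQAAAAAAAAAAAAEAAAABNURFV5vMuYm8plaKsAADiEAAAAAAAAAAAAAAARAAABNENGiru7l2ebqENGeAABemEAAAEAAAAAAAAAABEREQEzISRnd1QiR5qXZURDEAKIMQAAAQAAAAAAAAAAARERESIQABEQAAFGdlZmVUMgAlQyAAARAAAAAAAAAAAAABEAERAAAAAAAzMRE1ZVVSEREDVCIRAAAAAAAAAAAAAAEQAREAAAAAASEAABVmVVQyEAFHdjEAAAAAAAAAAAAAABEREQAAAAASAAAAA3d2bLcgAAJFQhAAAAAAAAAAAAAAAREAERERE0MAAAABaZh3mVEAAAJEMQAAAAAAAAAAAAAAAAAjNDNEVCAAAAAldmAUUgAAAUdlEAAAAAAAAAAAAAAAATMyESNEQgAAAAAAAAARAAABNndhAAAAAAAAAAAAAAABIhAAARE0EAAAAAAAAAAAAAASMzIAAAAAAAAAAAABEAIhAAAAAAAAAAAAAAEAAAAAAAAAAAAAAAAAAAAAAAARIiEQAAAAAAAAAAAAAxAAAAAAAAAAAAAAAAAAAAAAABJDIQAAAAAAAAAAAAAKdSEQAAAAAAAAAAAAABAAAAAAEkMQAAAAAAAAAAAAAB///sthAAAAAQAAAAAAEQAAAAACIQAAAAAAAAAAAAABLd3e7uyWMzNDIAAAAAAREAAAAAAAAAAAAAAAAAAAAAEomqvN3dyod4hRAAAAAAERAAAAAAAAAAAAAAABIQABESI1Z4m8u6qqunMQABEAAAAQAAAAAAAAAAEAAAE1VCIiIAESNoqpmry4UhEREREAABEBEAAAAAATMyEAASWKljMgAAACV4d4iGMRERERIRERERERAAAAA1d3ZBABE1Z3ZCAAAAATVVQyEAASERIiIiESIREQAAAmiZqoYhERI0VVMAAAAAASIQAAACIRIiIiIRIiEREAAFiaq6mFMRERI0QwAAAAAAAQAAABIiIiIiIiIzMyIRATeJqqqoZCEAABIyAAAAAAAAAAAREiIyIiIiNGeIdUM0mIiIiIhlMQAAABAAAAAAAAAAEREiIzMzIiNoq83LmJ3JZEMzRWVCAAAAABAAAAAAAREiIiI1d2VEaKze3MzN7aYxAAACVVMQAAAAEQAAAAASMjIiIkaKqpmrzbmHiauoUgAAAAA1VCAAABIRAAAAATMzIjMyNGm8zMy5dURFVUMRAAAAACVUMQABMyEAAAABIzMyIiIiNXiId2VDMzMzMyIQAAAAJEMxISM0"/>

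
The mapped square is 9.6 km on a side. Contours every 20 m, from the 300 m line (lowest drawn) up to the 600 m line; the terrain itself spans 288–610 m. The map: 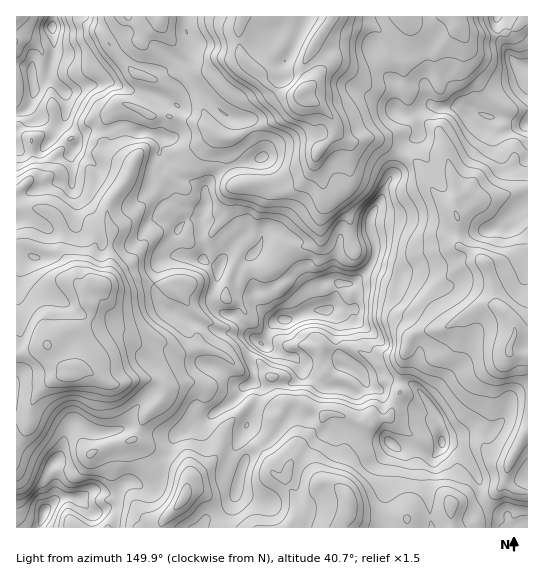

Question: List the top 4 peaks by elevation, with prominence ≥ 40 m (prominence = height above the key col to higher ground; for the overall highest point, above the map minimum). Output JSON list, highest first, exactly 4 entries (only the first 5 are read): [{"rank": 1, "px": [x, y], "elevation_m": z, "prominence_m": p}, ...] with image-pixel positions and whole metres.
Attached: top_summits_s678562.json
[{"rank": 1, "px": [51, 27], "elevation_m": 610, "prominence_m": 322}, {"rank": 2, "px": [285, 319], "elevation_m": 587, "prominence_m": 132}, {"rank": 3, "px": [45, 511], "elevation_m": 557, "prominence_m": 132}, {"rank": 4, "px": [442, 442], "elevation_m": 507, "prominence_m": 55}]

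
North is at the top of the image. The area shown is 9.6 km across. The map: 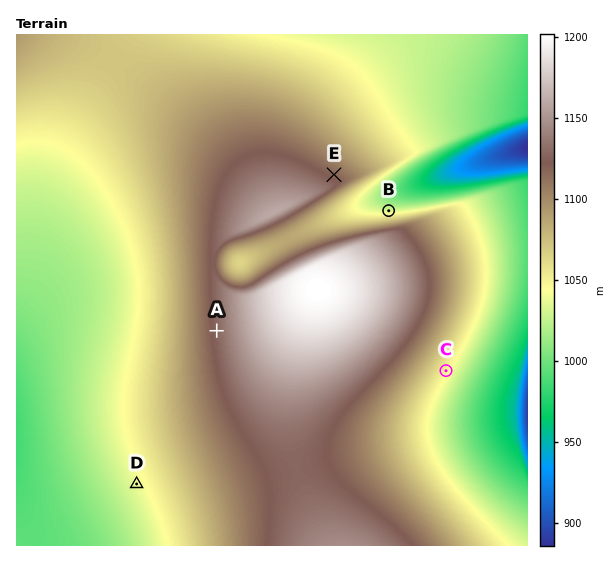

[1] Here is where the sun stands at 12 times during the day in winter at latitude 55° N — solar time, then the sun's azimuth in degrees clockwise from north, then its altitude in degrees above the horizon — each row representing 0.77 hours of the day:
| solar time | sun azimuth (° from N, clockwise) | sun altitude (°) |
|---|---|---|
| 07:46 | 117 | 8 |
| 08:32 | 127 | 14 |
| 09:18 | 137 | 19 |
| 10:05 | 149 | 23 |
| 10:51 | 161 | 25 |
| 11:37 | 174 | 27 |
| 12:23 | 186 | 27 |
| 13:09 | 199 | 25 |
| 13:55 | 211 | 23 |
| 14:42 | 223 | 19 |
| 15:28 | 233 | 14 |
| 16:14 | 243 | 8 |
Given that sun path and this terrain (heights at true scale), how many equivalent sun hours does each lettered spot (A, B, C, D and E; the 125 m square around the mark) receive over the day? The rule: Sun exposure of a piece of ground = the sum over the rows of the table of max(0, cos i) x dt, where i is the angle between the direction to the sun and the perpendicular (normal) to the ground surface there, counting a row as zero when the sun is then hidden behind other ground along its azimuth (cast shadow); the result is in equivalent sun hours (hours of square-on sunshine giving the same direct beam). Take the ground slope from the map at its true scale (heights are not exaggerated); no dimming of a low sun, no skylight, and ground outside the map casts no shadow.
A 3.1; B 1.9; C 3.3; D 3.1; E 2.7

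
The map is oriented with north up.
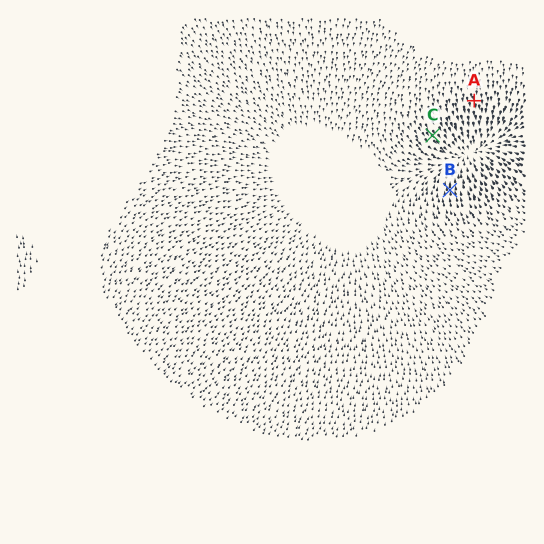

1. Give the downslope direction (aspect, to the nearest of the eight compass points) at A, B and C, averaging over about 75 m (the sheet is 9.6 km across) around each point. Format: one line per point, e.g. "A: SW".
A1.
A: S
B: N
C: SE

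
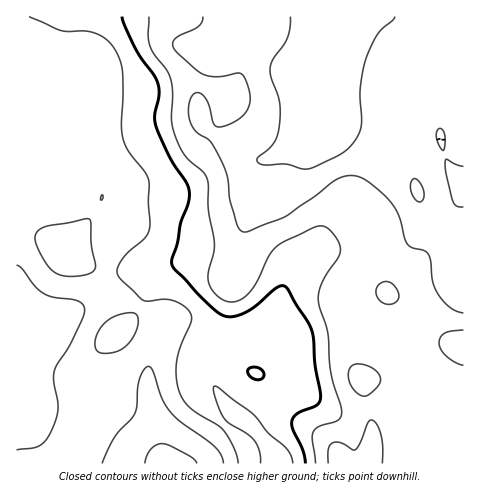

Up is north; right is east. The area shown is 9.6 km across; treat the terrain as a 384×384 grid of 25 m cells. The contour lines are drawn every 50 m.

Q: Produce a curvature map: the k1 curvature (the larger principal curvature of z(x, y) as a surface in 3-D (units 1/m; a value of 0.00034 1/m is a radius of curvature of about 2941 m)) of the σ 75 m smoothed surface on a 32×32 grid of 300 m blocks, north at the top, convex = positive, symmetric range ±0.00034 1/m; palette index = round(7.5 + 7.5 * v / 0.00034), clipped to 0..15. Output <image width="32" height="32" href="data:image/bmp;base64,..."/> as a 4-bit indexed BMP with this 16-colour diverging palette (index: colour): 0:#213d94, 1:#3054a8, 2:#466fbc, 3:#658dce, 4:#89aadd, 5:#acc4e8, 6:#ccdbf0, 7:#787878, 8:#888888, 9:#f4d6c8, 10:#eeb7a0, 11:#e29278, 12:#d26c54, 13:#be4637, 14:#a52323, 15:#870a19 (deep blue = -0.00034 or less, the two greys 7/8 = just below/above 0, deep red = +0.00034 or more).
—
<image width="32" height="32" href="data:image/bmp;base64,Qk12AgAAAAAAAHYAAAAoAAAAIAAAACAAAAABAAQAAAAAAAACAAATCwAAEwsAABAAAAAAAAAAlD0hAKhUMAC8b0YAzo1lAN2qiQDoxKwA8NvMAHh4eACIiIgAyNb0AKC37gB4kuIAVGzSADdGvgAjI6UAGQqHALqYiZl2Z2RO+mNd/J+Xd5qJqpmJhmd3v+qHz/yvp3iYd5y5iZh4jP6Irv+6r5iIh3Zq2oiZms/HeM3Iid2IiIh3adqZmZv9iJu5ZYvqeKqZd4raiYed6InMuGee6quXiXir2oqHnciM3KiIv+y5d4mamMyrh5y4rbqYiM+5mImrmHeu3Kiaqst4h3fvh4eK3Yhni+/YeJm5Z4dW/neGerh4dnm86lZ4zJh3efyJqZmJeJd4mKt2aN/JeK36q9yom3m5iYeKmb7/6oibyazJia2Jy83Lq7u83/uIiaiauXi7aM/8q8zLmK7bdniYd6p3mZz/12iZmYaNyoZ3iYd7qJnf7fpWaImYjMqpmHmoatqZmpffh2eZmau6u6iap1j8mXh1fsmJqHm7qYmoiIdp/peIdlzZeYZoq7mIunVorP2XiHd9uHh3mHu6mbyGi7v6h4h3rZiIismcyqqtyrqK6Yl3eMqJqIrb3bqoi8qYi8iJeIzIiqib7LmJuXnLmqqneYm9l3mqvPuHZ7uHrKqYmHiayod5uYz6dmasdq2nZ5iIiqmHeaVd+nZnvInOlmeIiHiId4mFfsmHiduK7oZniId4iId3iLyaupvcic6od4iHeImGV5zu3cmJrqidqYeIh4iZmHi97cvKd2vZe6iXh4iZmau7q6hoy5dZ2nq5q6mZ"/>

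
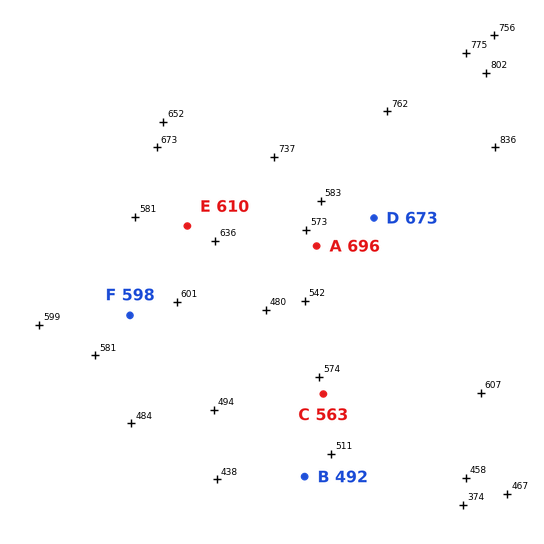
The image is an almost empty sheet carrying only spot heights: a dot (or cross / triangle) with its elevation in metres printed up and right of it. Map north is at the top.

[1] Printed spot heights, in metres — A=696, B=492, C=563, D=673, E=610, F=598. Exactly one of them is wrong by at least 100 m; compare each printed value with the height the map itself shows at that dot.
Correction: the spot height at A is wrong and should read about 571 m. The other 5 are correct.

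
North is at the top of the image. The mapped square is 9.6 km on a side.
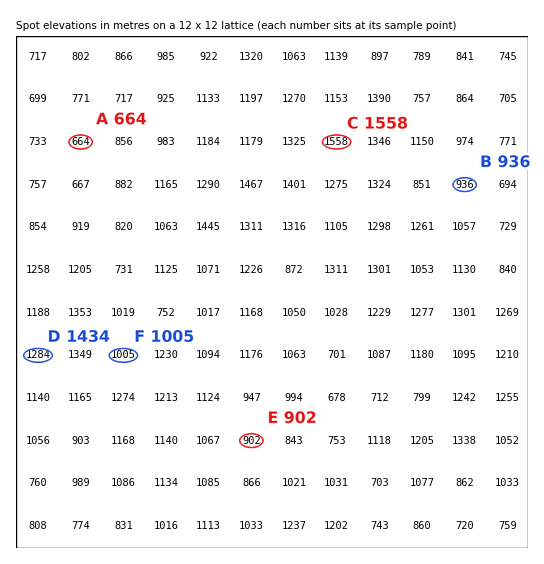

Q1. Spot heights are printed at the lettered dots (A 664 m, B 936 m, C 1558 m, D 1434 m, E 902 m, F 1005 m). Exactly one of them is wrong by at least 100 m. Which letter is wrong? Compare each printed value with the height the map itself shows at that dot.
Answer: D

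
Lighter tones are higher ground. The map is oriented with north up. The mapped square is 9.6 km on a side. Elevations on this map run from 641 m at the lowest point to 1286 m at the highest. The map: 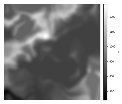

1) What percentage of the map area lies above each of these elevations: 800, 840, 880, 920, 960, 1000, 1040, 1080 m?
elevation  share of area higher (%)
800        96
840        53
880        42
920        30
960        21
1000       15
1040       11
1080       7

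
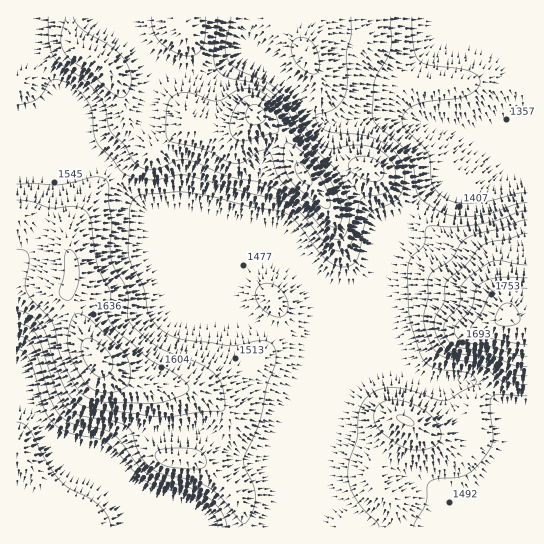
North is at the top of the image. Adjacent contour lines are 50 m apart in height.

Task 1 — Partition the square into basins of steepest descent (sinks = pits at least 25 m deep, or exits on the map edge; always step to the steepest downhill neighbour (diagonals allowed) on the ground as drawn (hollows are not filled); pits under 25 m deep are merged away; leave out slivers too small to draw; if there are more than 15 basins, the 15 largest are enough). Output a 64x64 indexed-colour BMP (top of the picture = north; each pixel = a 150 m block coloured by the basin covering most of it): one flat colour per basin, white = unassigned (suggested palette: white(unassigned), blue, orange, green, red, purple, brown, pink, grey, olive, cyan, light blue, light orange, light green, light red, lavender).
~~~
<image width="64" height="64" href="data:image/bmp;base64,Qk12CAAAAAAAAHYAAAAoAAAAQAAAAEAAAAABAAQAAAAAAAAIAAATCwAAEwsAABAAAAAAAAAA////ALR3HwAOf/8ALKAsACgn1gC9Z5QAS1aMAMJ34wB/f38AIr28AM++FwDox64AeLv/AIrfmACWmP8A1bDFACIiIiIiIiIiIiIiIiIiERERERERERERERERERERERERIiIiIiIiIiIiIiIiIiIREREREREREREREREREREREREiIiIiIiIiIiIiIiIiIhERERERERERERERERERERERESIiIiIiIiIiIiIiIiIiERERERERERERERERERERERERIiIiIiIiIiIiIiIiIiEREREREREREREREREREREREREiIiIiIiIiIiIiIiIiERERERERERERERERERERERERESIiIiIiIiIiIiIiIiERERERERERERERERERERERERERIiIiIiIiIiIiIiIiEREREREREREREREREREREREREREiIiIiIiIiIiIiIhERERERERERERERERERERERERERESIiIiIiIiIiIiERERERERERERERERERERERERERERERIiIiIiIiIiIiEREREREREREREREREREREREREREREREiIiIiIiIiIiIRERERERERERERERERERERERERERERESIiIiIiIiIiIhERERERERERERERERERERERERERERERIiIiIiIiIiIiEREREREREREREREREREREREREREREREiIiIiIiIiIiIRERERERERERERERERERERERERERERESIiIiIiIiIiIhERERERERERERERERERERERERERERERIiIiIiIiIiIiEREREREREREREREREREREREREREREREiIiIiIiIiIiERERERERERERERERERERERERERERERESIiIiIiIiIRERERERERERERERERERERERERERERERERIiIiIiIiEREREREREREREREREREREREREREREREREREiIiIiIiERERERERERERERERERERERERERERERERERESIiIiIiERERERERERERERERERERERERERERERERERERIiIiIiEREREREREREREREREREREREREREREREREREREiIiIiIRERERERERERERERERERERERERERERERERERESIiIiIRERERERERERERERERERERERERERERERERERERIiIiIhEREREREREREREREREREREREREREREREREREREiIiIiERERERERERERERERERERERERERERERERERERESIiIiERERERERERERERERERERERERERERERERERERERIiIiIREREREREREREREREREREREREREREREREREREREiIiIRERERERERERERERERERERERERERERERERERERESIRERERERERERERERERERERERERERERERERERERERERERERERERERERERERERERERERERERERERERERERERERERERERERERERERERERERERERERERERERERERERERERERERERERERERERERERERERERERERERERERERERERERERERERERERERERERERERERERERERERERERERERERERERERERERERERERERERERERERERERERERERERERERERERERERERERERERERERERERERERERERERERERERERERERERERERERERERERERERERERERERERERERERERERERERERERERERERERERERERERERERERERERERERERERERERERERERERERERERERERERERERERERERERERERERERERERERERERERERERERERERERERERERERERERERERERERERERERERERERERERERERERERERERERERERERERERERERERERERERERERERERERERERERERERERERERERERERERERERERERERERERERERERERERERERERERERERERERERERERERERERERERERERERERERERERERERERERERERERERERERERERERERERERERERERERERERERERERERERERERERERERERERERERERERERERERERERERERERERERERERERERERERERERERERERERERERERERERERERERERERERERERERERERERERERERERERERERERERERERERERERERERERERERERERERERERERERERERERERERERERERERERERERERERERERERERERERERERERERERERERERERERERERERERERERERERERERERERERERERERERERERERERERERERERERERERERERERERERERERERERERERERERERERERERERERERERERERERERERERERERERERERERERERERERERERERERERERERERERERERERERERERERERERERERERERERERERERERERERERERERERERERERERERERERERERERERERERERERERERERERERERERERERERERERERERERERERERERERERERERERERERERERERERERERERERERERERERERERERERERERERERERERERERERERERERERERERERERERERERERERERERERERERERERERERERERERERERERERERERERERERERERERERERERERERERERERERERERERERERERERERERERERERERERERERERERERERERERERERERERERERERERERERERERERERERERERERERERERERERERERERERERERERERERERERERERERERERERERERERERERERERERERER"/>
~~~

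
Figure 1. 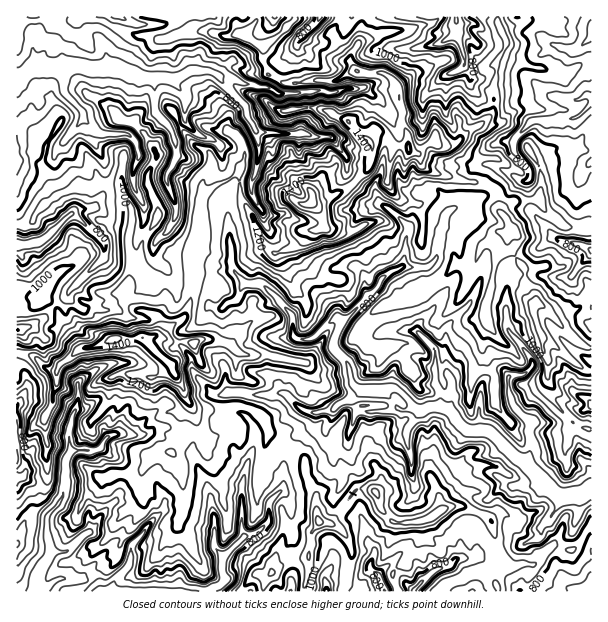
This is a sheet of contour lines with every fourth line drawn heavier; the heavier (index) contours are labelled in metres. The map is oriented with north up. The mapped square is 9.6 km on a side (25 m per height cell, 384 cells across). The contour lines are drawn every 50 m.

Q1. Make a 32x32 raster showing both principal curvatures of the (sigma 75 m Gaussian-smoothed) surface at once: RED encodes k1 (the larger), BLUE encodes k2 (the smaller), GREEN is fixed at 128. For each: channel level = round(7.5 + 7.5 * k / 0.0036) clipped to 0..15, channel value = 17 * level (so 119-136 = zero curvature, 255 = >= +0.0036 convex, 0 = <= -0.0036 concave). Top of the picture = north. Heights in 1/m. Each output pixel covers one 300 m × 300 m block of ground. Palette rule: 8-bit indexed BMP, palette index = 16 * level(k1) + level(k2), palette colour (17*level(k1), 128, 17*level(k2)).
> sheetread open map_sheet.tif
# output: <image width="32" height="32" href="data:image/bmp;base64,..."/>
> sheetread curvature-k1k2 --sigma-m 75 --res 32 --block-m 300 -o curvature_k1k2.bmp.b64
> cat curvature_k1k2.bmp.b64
<image width="32" height="32" href="data:image/bmp;base64,Qk02CAAAAAAAADYEAAAoAAAAIAAAACAAAAABAAgAAAAAAAAEAAATCwAAEwsAAAABAAAAAAAAAIAAABGAAAAigAAAM4AAAESAAABVgAAAZoAAAHeAAACIgAAAmYAAAKqAAAC7gAAAzIAAAN2AAADugAAA/4AAAACAEQARgBEAIoARADOAEQBEgBEAVYARAGaAEQB3gBEAiIARAJmAEQCqgBEAu4ARAMyAEQDdgBEA7oARAP+AEQAAgCIAEYAiACKAIgAzgCIARIAiAFWAIgBmgCIAd4AiAIiAIgCZgCIAqoAiALuAIgDMgCIA3YAiAO6AIgD/gCIAAIAzABGAMwAigDMAM4AzAESAMwBVgDMAZoAzAHeAMwCIgDMAmYAzAKqAMwC7gDMAzIAzAN2AMwDugDMA/4AzAACARAARgEQAIoBEADOARABEgEQAVYBEAGaARAB3gEQAiIBEAJmARACqgEQAu4BEAMyARADdgEQA7oBEAP+ARAAAgFUAEYBVACKAVQAzgFUARIBVAFWAVQBmgFUAd4BVAIiAVQCZgFUAqoBVALuAVQDMgFUA3YBVAO6AVQD/gFUAAIBmABGAZgAigGYAM4BmAESAZgBVgGYAZoBmAHeAZgCIgGYAmYBmAKqAZgC7gGYAzIBmAN2AZgDugGYA/4BmAACAdwARgHcAIoB3ADOAdwBEgHcAVYB3AGaAdwB3gHcAiIB3AJmAdwCqgHcAu4B3AMyAdwDdgHcA7oB3AP+AdwAAgIgAEYCIACKAiAAzgIgARICIAFWAiABmgIgAd4CIAIiAiACZgIgAqoCIALuAiADMgIgA3YCIAO6AiAD/gIgAAICZABGAmQAigJkAM4CZAESAmQBVgJkAZoCZAHeAmQCIgJkAmYCZAKqAmQC7gJkAzICZAN2AmQDugJkA/4CZAACAqgARgKoAIoCqADOAqgBEgKoAVYCqAGaAqgB3gKoAiICqAJmAqgCqgKoAu4CqAMyAqgDdgKoA7oCqAP+AqgAAgLsAEYC7ACKAuwAzgLsARIC7AFWAuwBmgLsAd4C7AIiAuwCZgLsAqoC7ALuAuwDMgLsA3YC7AO6AuwD/gLsAAIDMABGAzAAigMwAM4DMAESAzABVgMwAZoDMAHeAzACIgMwAmYDMAKqAzAC7gMwAzIDMAN2AzADugMwA/4DMAACA3QARgN0AIoDdADOA3QBEgN0AVYDdAGaA3QB3gN0AiIDdAJmA3QCqgN0Au4DdAMyA3QDdgN0A7oDdAP+A3QAAgO4AEYDuACKA7gAzgO4ARIDuAFWA7gBmgO4Ad4DuAIiA7gCZgO4AqoDuALuA7gDMgO4A3YDuAO6A7gD/gO4AAID/ABGA/wAigP8AM4D/AESA/wBVgP8AZoD/AHeA/wCIgP8AmYD/AKqA/wC7gP8AzID/AN2A/wDugP8A/4D/AJWFlbWVg7ODg5HBcNXHp6LXodfHoNSQ2NalyIWWhoWFt4O3p5bHkeiWpfqQt6jYpNeC13Clx6aQgaaWx8eWhpfHlJOi18aAt7fGpLCQl8eF1nPHkqaFl6eVhreEgtbHtrWStsSBx8WAuLeT9aCgtYXmxreDp8bGlYWGx5algcS1ppKi94O1t7SUuJPlkPbDddeVpYTmg6b4xsW3t8eztaTW14CluISXl4W3g9eA54GFx4TG1siVg8eGlqRzhISDhHP3gKbZx6eWh6eFp4HIlZe2dpWEt6TEt3aWpcaEc+iUg/eA0YGTt6eolaeHlKWGp6iFhbenksWnpbeVgoSW6ILC9ZLDw5CTlJaWp5aYlZeWhqaCuKZwyLhzlJLEoqfHtqL5g7L2lZaWlpaWhpa3p6eUtMO2x6SUtYKklPdwg9bGgtXGcMOWdZVj9pWltaSVgaSRoaWUg6ODlNP4gKa3xoGThfeA98amx6X2gZK0xYSWp9mRknKD+JSD1OaQx+iDlaTm9oOAsLOk+ZHngsWDptfpt3DHxtW2goS3tZOA9ZTX1oSV+PfXpOel48S118bFpNaAxceot8WSh5eW5pD4pbVwg6WVt+jVx7aStZa3lKSgsaDGt4WTgLeWl9iAt7W2hLikpZRzgqS1hdZ0c5bH1pDpcpDlt5eVpqSmx4LItqamqLiDlLe3pXWVtoW3oraA2JWVyIDGuLiEt5PHk9iXhsalp8eRlYW3l3Wnl6aRgqamlra3tYCllsaVpaaFppRytoSXt9iRhMeUlreHlKW22ZaEc3OXp4HFg5eXhpakx8iTgHCVyICVx6Kkt5iEddek18e3toWGktiDl5eXyKaCgZLntpChxZbW5ZC2p4SW46SkxNfF9+eBtYSXdpXYlaTXx4XYtoKDhuXjoKanheaAtuf5pINxgNa3hnV1t7akx3aGhZe3yLbGoPeAyKiXxKDHteil9pP1g2OEpra3lYLHdoZ0toaWpdWg9oCW15T4gKe3ptiR+MGUtrSUhZW1ocaHhJa3csej6bD4saP3gfeQpsamxZHnpNflxsaUs4D4lpeXmKe0k4GQsOaQ47Hn+ICgcHCA1di2xZD5xdalobKFl7eYhtmClfnngeWypteQk/n39fj4loPmgNTXlNe3k6SUlIaWlLTWp3WjxoK3xbD1oKCggJCilfdglMeC13aGhIR1hoeFpnWFdYSElJRxksH29/b11PP317WAkpLWdoWnuJaWdoaFlXV1p5Z1hIVz1pSEg6XnkqV0tvfBtsiWlaeWtqaGh6eVh6fIyKaV18bn1nClpbXVk5OSgZGVpceGdJWDp5enqLa2k5Smt8aluMez+LDGhKWlxca3cKfYpaanqIU="/>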